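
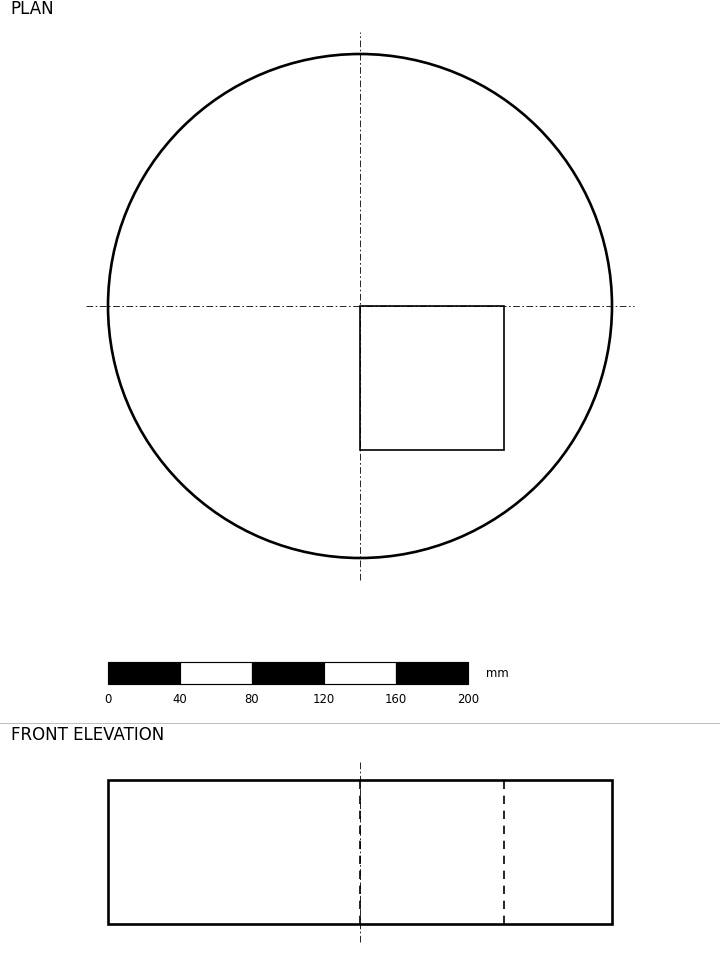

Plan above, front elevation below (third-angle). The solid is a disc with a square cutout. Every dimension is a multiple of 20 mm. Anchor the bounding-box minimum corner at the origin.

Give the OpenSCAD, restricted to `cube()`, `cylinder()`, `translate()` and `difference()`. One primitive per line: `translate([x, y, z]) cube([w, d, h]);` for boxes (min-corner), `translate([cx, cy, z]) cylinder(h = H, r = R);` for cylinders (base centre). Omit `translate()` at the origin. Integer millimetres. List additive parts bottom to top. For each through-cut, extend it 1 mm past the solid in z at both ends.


difference() {
  translate([140, 140, 0]) cylinder(h = 80, r = 140);
  translate([140, 60, -1]) cube([80, 80, 82]);
}


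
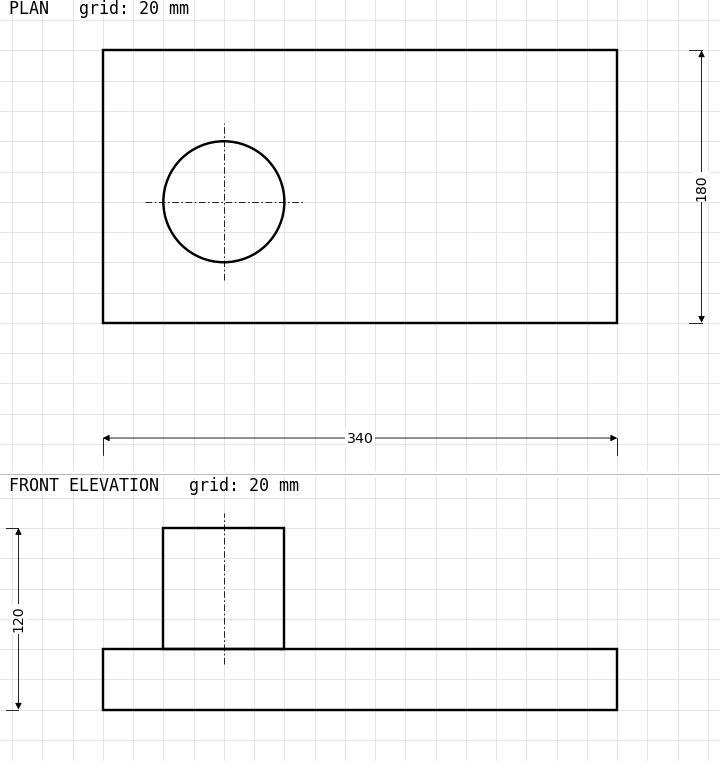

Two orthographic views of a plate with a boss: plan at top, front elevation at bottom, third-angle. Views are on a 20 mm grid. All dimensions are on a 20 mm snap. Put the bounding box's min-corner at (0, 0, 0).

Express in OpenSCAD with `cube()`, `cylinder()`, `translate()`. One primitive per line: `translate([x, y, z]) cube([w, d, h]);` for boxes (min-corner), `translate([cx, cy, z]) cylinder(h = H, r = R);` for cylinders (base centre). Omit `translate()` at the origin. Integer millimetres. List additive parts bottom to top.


cube([340, 180, 40]);
translate([80, 80, 40]) cylinder(h = 80, r = 40);


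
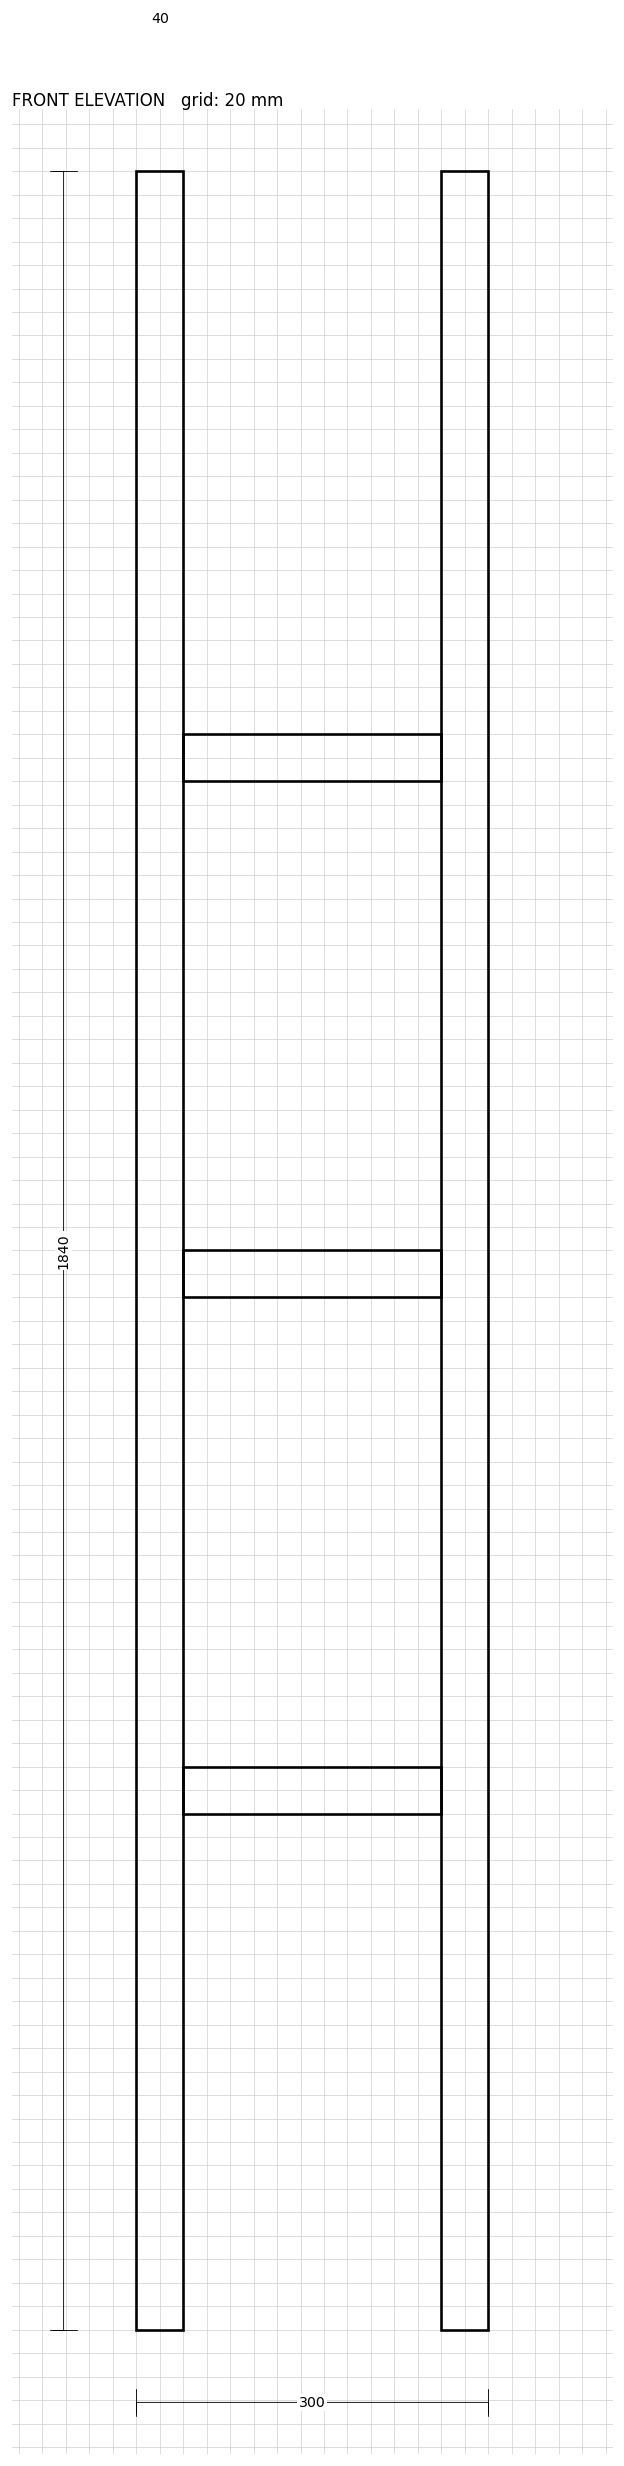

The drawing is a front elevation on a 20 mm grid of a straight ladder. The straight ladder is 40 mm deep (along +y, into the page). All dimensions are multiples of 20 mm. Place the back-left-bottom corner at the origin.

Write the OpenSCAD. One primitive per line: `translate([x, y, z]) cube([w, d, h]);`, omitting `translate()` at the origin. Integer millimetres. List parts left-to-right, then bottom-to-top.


cube([40, 40, 1840]);
translate([40, 0, 440]) cube([220, 40, 40]);
translate([40, 0, 880]) cube([220, 40, 40]);
translate([40, 0, 1320]) cube([220, 40, 40]);
translate([260, 0, 0]) cube([40, 40, 1840]);


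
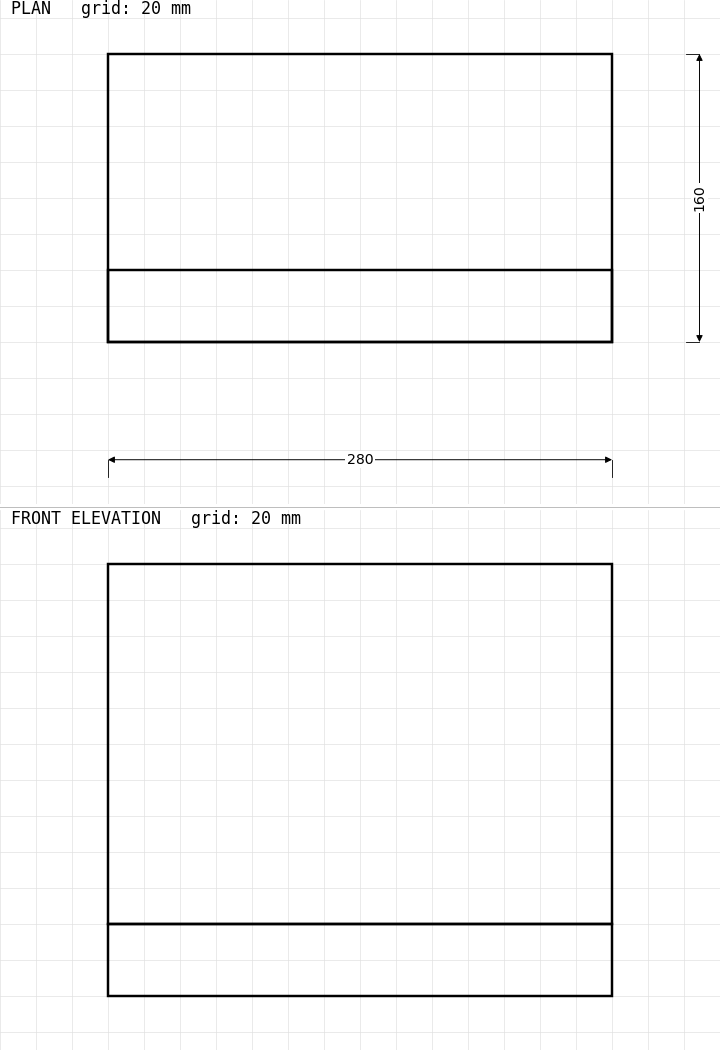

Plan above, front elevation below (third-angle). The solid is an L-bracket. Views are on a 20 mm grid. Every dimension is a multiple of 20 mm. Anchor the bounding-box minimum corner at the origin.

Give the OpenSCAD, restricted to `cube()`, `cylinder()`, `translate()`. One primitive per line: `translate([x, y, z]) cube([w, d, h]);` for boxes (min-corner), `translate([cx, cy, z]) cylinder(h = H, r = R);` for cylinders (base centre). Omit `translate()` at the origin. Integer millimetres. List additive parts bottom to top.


cube([280, 160, 40]);
translate([0, 0, 40]) cube([280, 40, 200]);


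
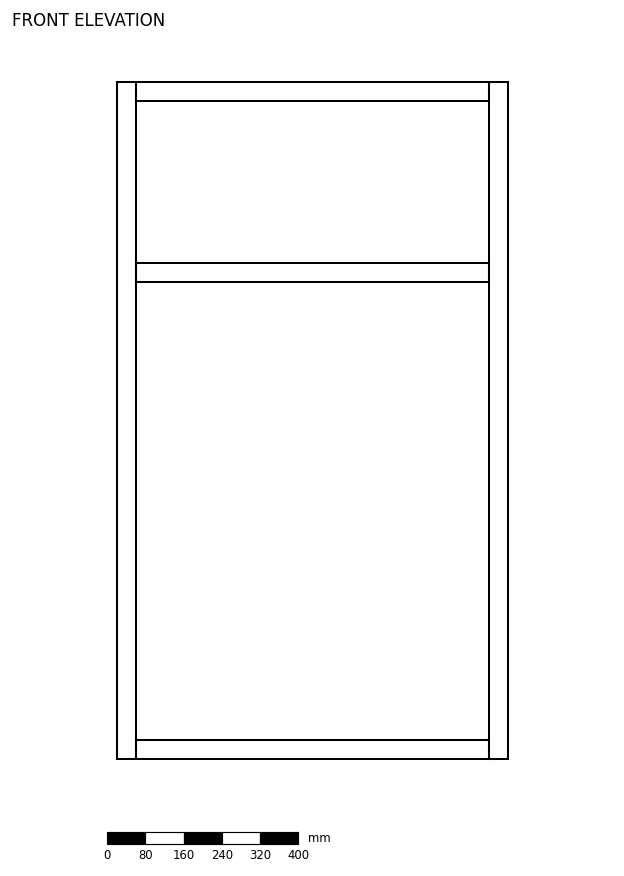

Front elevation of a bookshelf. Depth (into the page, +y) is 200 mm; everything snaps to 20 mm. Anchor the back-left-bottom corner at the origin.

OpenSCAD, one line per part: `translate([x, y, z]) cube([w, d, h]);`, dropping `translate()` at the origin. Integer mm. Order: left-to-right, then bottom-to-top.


cube([40, 200, 1420]);
translate([40, 0, 0]) cube([740, 200, 40]);
translate([40, 0, 1000]) cube([740, 200, 40]);
translate([40, 0, 1380]) cube([740, 200, 40]);
translate([780, 0, 0]) cube([40, 200, 1420]);


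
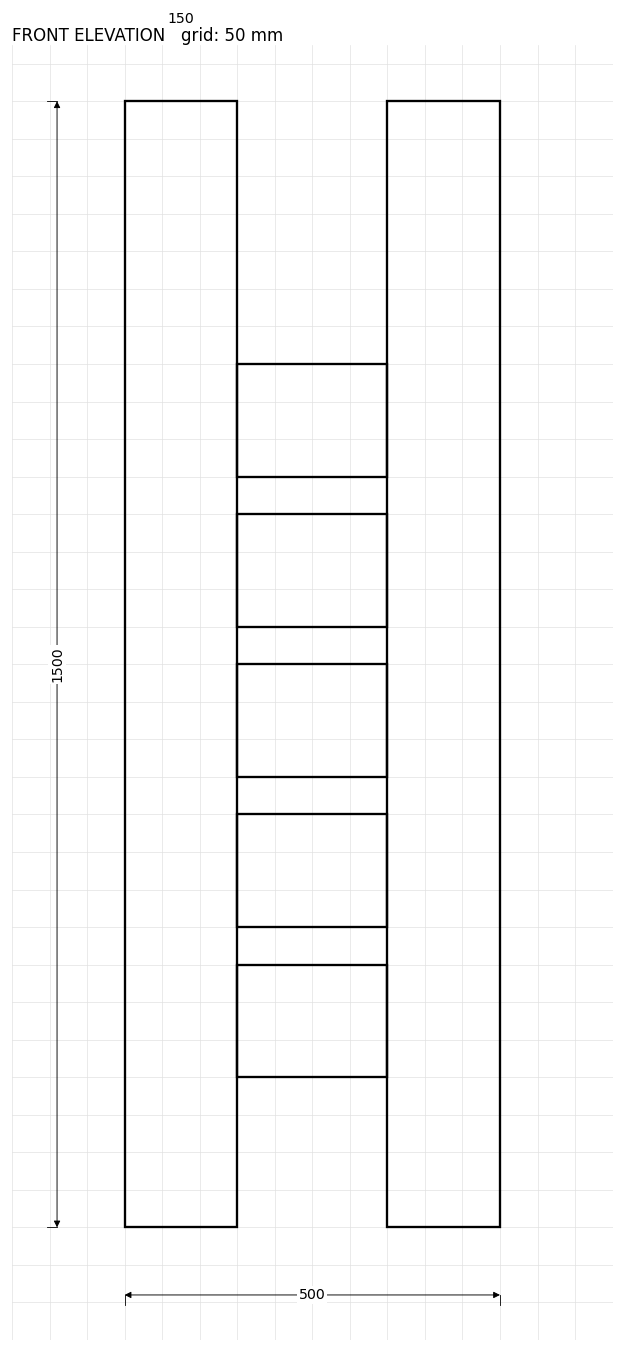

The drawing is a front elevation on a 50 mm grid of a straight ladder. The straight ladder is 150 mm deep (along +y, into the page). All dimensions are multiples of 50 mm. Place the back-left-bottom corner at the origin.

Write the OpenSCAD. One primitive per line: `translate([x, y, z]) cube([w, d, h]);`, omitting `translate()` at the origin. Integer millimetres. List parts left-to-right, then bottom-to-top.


cube([150, 150, 1500]);
translate([150, 0, 200]) cube([200, 150, 150]);
translate([150, 0, 400]) cube([200, 150, 150]);
translate([150, 0, 600]) cube([200, 150, 150]);
translate([150, 0, 800]) cube([200, 150, 150]);
translate([150, 0, 1000]) cube([200, 150, 150]);
translate([350, 0, 0]) cube([150, 150, 1500]);


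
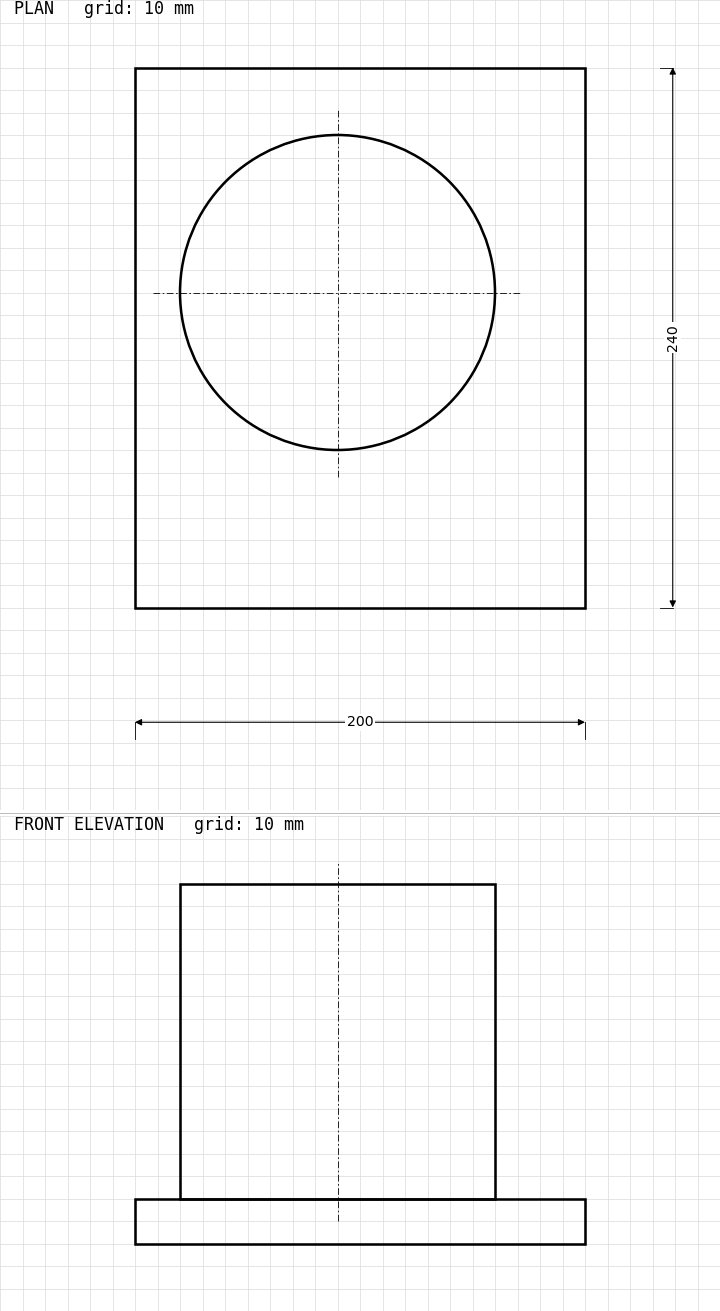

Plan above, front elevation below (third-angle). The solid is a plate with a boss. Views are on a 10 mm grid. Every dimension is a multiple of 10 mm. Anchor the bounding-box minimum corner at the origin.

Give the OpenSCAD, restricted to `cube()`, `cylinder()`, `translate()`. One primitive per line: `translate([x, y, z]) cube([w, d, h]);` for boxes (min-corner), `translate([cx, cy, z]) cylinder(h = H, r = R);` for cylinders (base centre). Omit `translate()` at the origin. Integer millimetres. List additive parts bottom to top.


cube([200, 240, 20]);
translate([90, 140, 20]) cylinder(h = 140, r = 70);


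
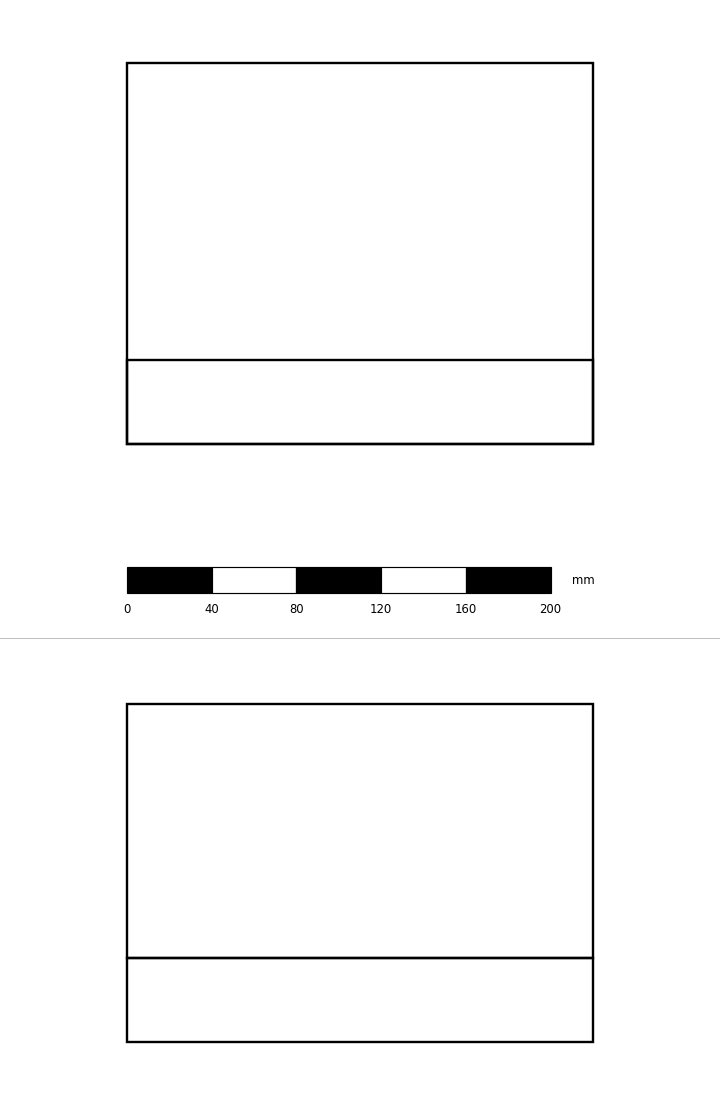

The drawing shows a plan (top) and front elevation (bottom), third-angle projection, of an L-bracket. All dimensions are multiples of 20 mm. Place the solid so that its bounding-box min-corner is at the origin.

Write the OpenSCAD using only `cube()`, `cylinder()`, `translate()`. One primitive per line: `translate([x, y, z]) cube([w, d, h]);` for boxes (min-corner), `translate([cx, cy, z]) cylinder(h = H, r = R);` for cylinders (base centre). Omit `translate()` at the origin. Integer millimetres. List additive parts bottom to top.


cube([220, 180, 40]);
translate([0, 0, 40]) cube([220, 40, 120]);


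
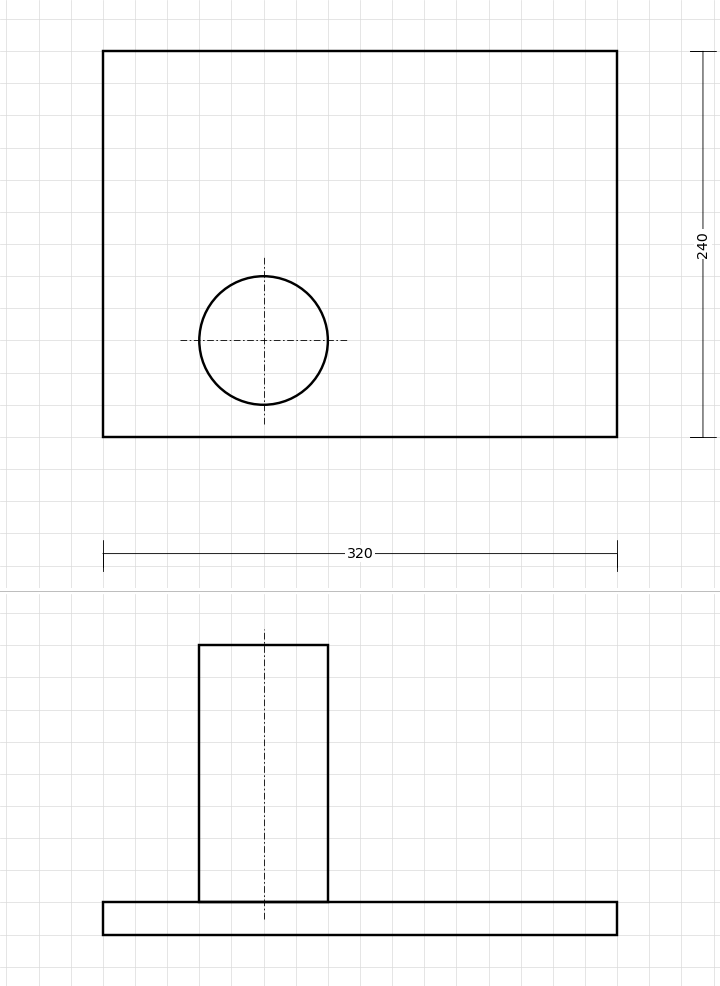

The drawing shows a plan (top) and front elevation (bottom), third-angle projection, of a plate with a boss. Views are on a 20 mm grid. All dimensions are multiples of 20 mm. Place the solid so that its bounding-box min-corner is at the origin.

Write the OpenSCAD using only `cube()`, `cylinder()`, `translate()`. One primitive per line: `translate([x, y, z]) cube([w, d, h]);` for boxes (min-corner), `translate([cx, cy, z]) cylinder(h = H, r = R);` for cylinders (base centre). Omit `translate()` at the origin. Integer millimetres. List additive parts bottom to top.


cube([320, 240, 20]);
translate([100, 60, 20]) cylinder(h = 160, r = 40);


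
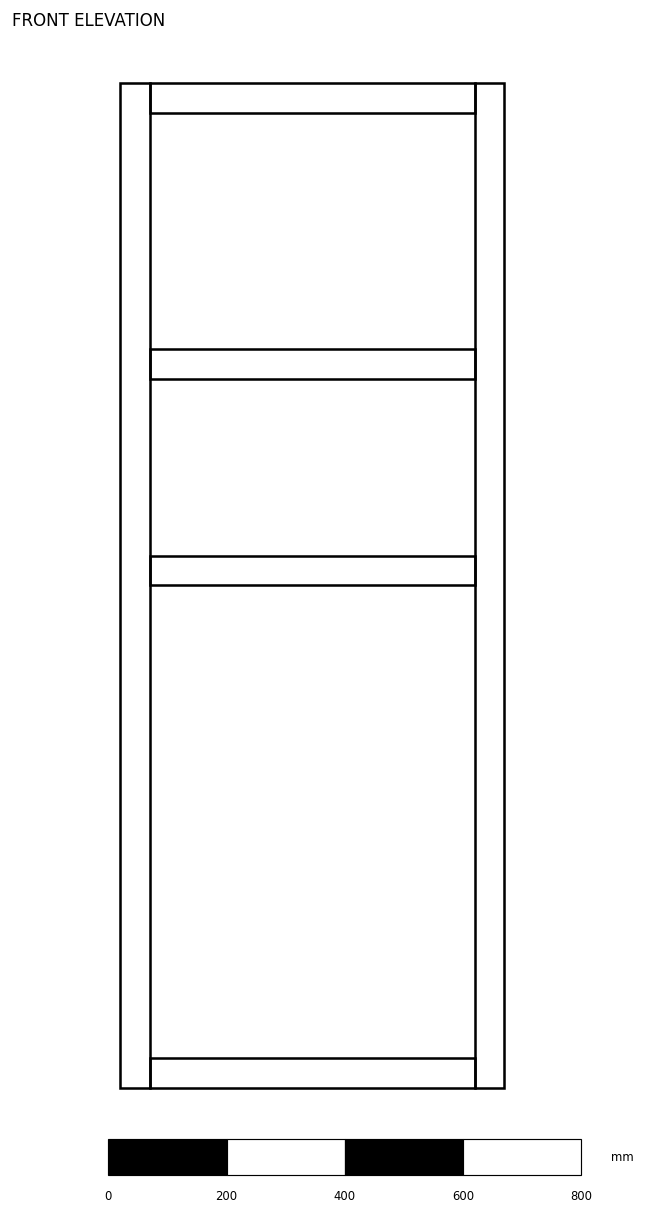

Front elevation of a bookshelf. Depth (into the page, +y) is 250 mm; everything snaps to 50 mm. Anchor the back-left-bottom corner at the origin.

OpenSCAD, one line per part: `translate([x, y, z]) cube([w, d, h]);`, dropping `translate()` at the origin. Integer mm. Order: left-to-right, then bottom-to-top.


cube([50, 250, 1700]);
translate([50, 0, 0]) cube([550, 250, 50]);
translate([50, 0, 850]) cube([550, 250, 50]);
translate([50, 0, 1200]) cube([550, 250, 50]);
translate([50, 0, 1650]) cube([550, 250, 50]);
translate([600, 0, 0]) cube([50, 250, 1700]);


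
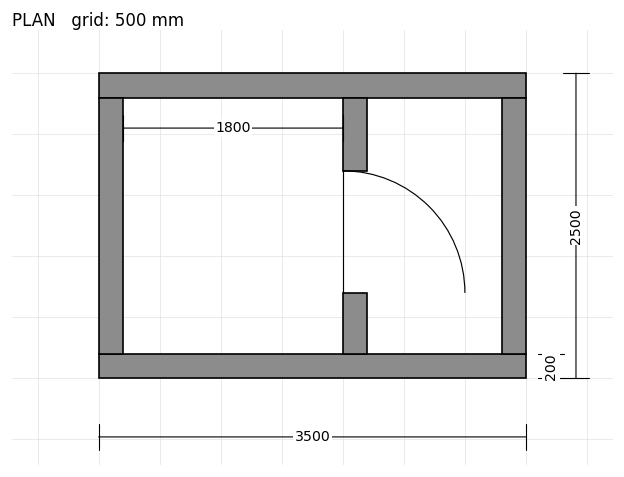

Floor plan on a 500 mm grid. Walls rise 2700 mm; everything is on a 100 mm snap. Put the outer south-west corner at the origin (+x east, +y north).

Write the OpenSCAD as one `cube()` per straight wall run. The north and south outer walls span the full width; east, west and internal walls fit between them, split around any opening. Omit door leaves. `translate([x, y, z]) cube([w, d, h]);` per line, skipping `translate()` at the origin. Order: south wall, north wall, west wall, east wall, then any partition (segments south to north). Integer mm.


cube([3500, 200, 2700]);
translate([0, 2300, 0]) cube([3500, 200, 2700]);
translate([0, 200, 0]) cube([200, 2100, 2700]);
translate([3300, 200, 0]) cube([200, 2100, 2700]);
translate([2000, 200, 0]) cube([200, 500, 2700]);
translate([2000, 1700, 0]) cube([200, 600, 2700]);


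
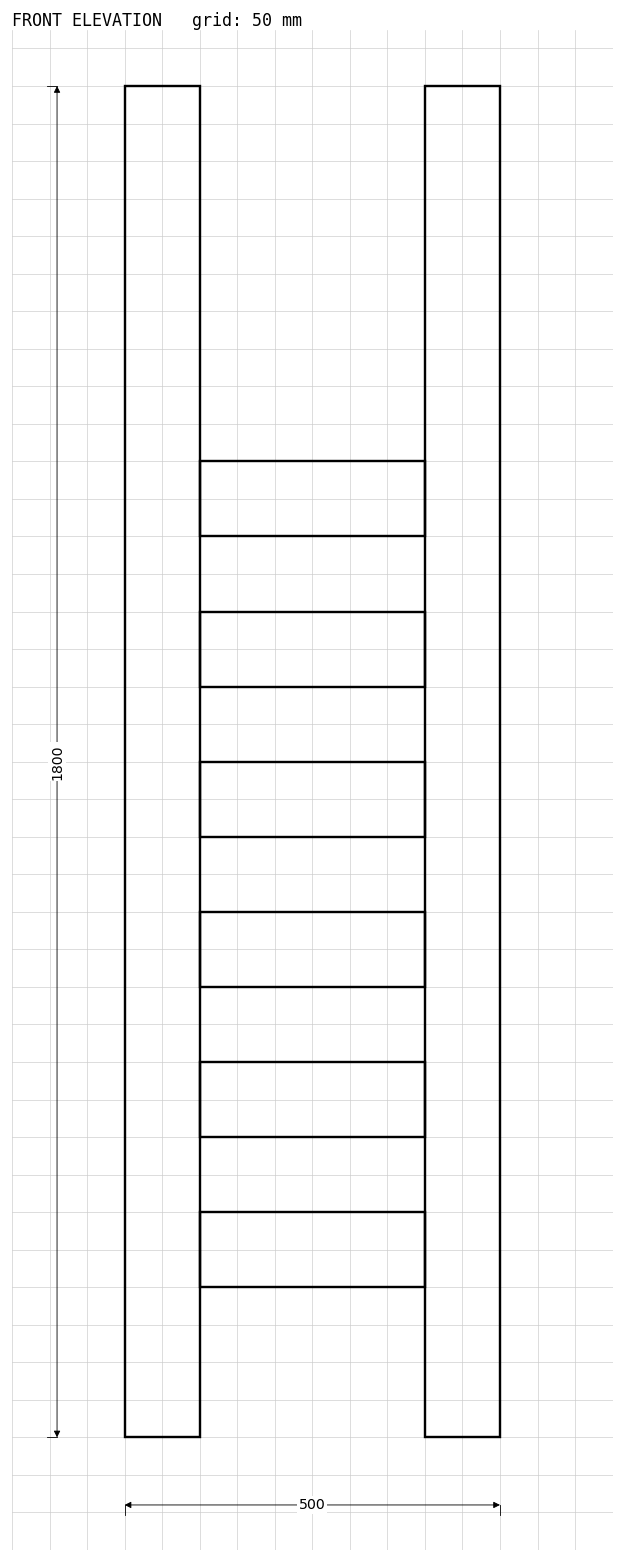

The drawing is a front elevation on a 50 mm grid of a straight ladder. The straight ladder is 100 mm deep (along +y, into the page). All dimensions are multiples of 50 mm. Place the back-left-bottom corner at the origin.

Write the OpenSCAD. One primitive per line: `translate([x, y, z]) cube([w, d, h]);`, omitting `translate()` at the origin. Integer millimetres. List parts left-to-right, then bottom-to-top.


cube([100, 100, 1800]);
translate([100, 0, 200]) cube([300, 100, 100]);
translate([100, 0, 400]) cube([300, 100, 100]);
translate([100, 0, 600]) cube([300, 100, 100]);
translate([100, 0, 800]) cube([300, 100, 100]);
translate([100, 0, 1000]) cube([300, 100, 100]);
translate([100, 0, 1200]) cube([300, 100, 100]);
translate([400, 0, 0]) cube([100, 100, 1800]);


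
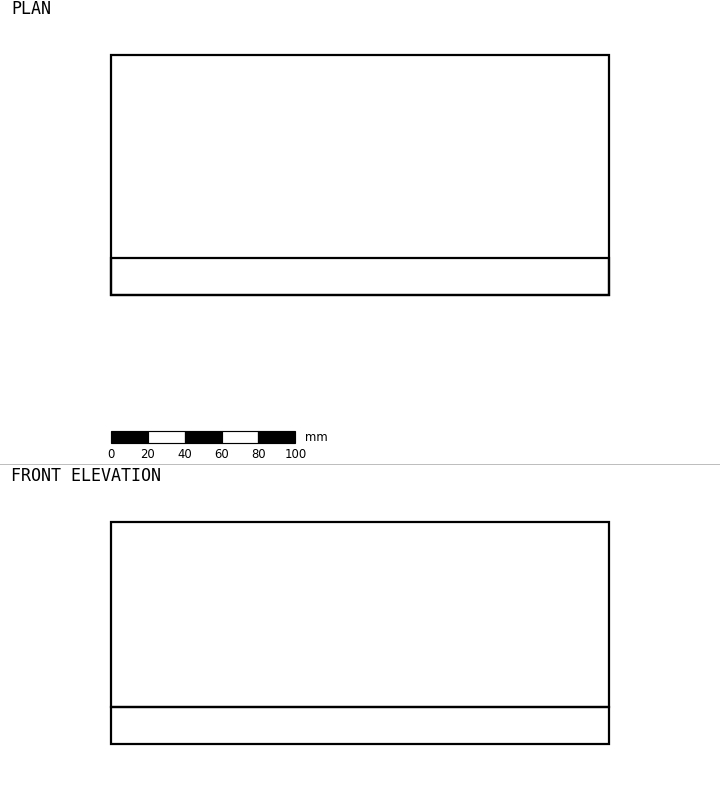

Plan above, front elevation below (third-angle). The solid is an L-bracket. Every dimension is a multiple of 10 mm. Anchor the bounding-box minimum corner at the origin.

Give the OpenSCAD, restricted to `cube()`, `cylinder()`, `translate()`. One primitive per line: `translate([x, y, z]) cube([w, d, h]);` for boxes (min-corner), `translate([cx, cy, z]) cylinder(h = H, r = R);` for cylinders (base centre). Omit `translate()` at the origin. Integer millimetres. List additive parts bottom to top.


cube([270, 130, 20]);
translate([0, 0, 20]) cube([270, 20, 100]);


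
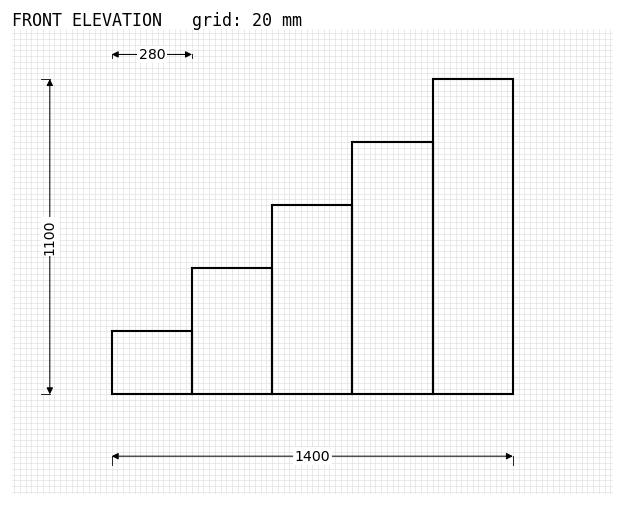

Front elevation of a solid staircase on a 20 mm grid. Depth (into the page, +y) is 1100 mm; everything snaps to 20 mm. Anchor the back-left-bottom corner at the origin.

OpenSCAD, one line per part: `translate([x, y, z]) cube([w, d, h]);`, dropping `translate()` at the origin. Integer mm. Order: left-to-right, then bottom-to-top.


cube([280, 1100, 220]);
translate([280, 0, 0]) cube([280, 1100, 440]);
translate([560, 0, 0]) cube([280, 1100, 660]);
translate([840, 0, 0]) cube([280, 1100, 880]);
translate([1120, 0, 0]) cube([280, 1100, 1100]);


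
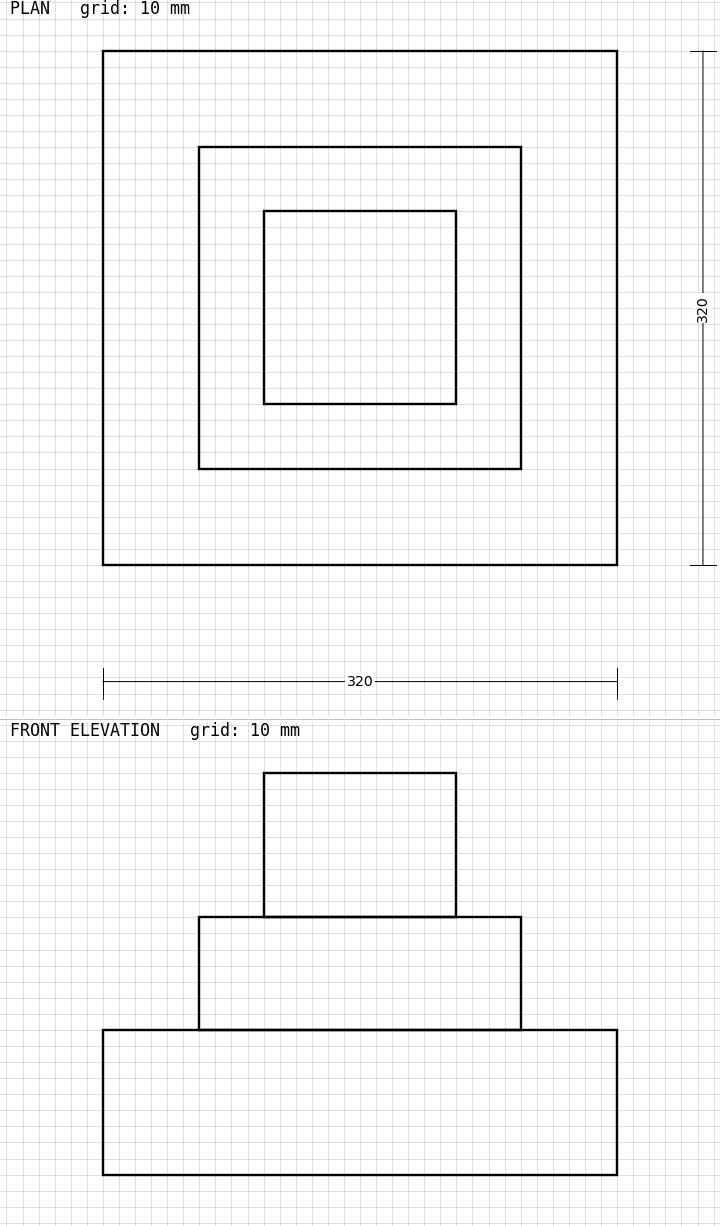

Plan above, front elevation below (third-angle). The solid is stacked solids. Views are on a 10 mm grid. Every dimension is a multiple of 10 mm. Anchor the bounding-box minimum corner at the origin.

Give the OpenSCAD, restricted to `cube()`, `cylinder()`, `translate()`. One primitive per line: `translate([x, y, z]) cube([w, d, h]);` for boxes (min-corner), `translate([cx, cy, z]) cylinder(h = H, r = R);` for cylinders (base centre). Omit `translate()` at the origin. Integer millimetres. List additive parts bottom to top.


cube([320, 320, 90]);
translate([60, 60, 90]) cube([200, 200, 70]);
translate([100, 100, 160]) cube([120, 120, 90]);


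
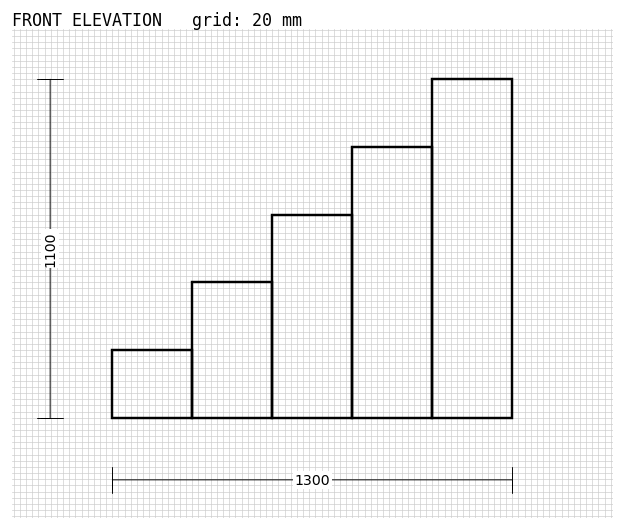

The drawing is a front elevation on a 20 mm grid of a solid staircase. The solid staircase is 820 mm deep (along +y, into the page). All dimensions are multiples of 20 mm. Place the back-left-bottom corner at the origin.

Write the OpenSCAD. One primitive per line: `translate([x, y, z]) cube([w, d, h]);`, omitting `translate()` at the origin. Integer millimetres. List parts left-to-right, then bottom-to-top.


cube([260, 820, 220]);
translate([260, 0, 0]) cube([260, 820, 440]);
translate([520, 0, 0]) cube([260, 820, 660]);
translate([780, 0, 0]) cube([260, 820, 880]);
translate([1040, 0, 0]) cube([260, 820, 1100]);


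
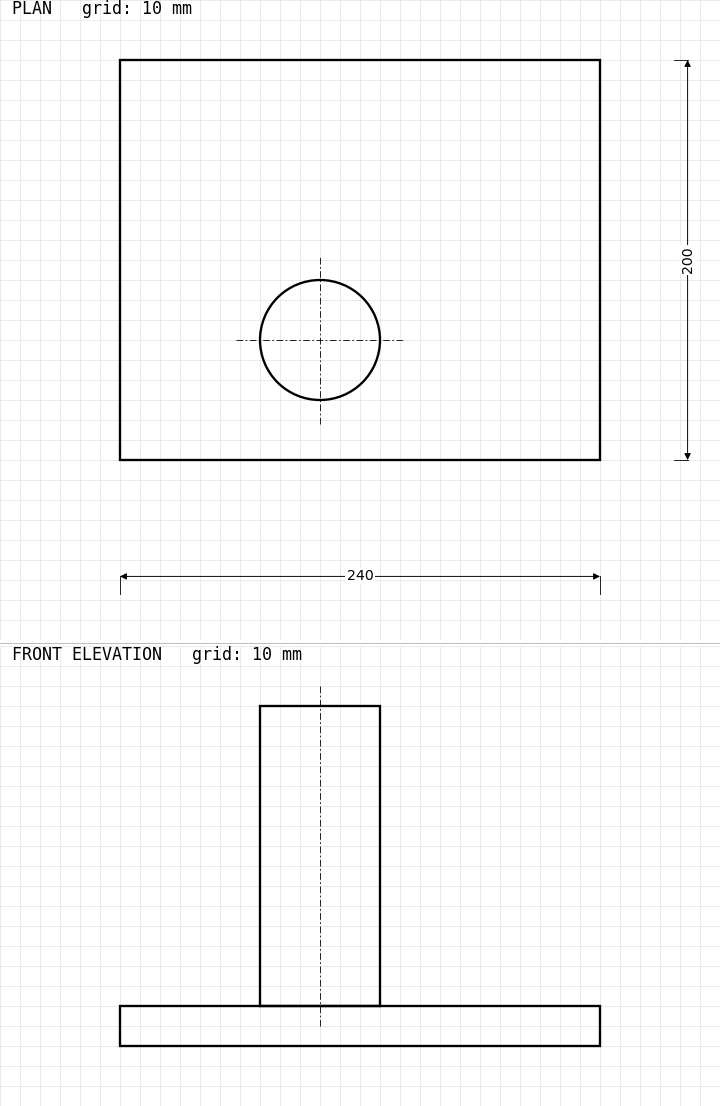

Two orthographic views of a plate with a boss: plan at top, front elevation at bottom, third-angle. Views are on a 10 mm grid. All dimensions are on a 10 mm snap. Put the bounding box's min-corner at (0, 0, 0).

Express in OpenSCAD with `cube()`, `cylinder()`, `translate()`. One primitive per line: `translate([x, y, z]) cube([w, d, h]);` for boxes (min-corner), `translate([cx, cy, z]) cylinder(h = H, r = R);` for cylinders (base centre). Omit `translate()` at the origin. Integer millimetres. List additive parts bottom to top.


cube([240, 200, 20]);
translate([100, 60, 20]) cylinder(h = 150, r = 30);


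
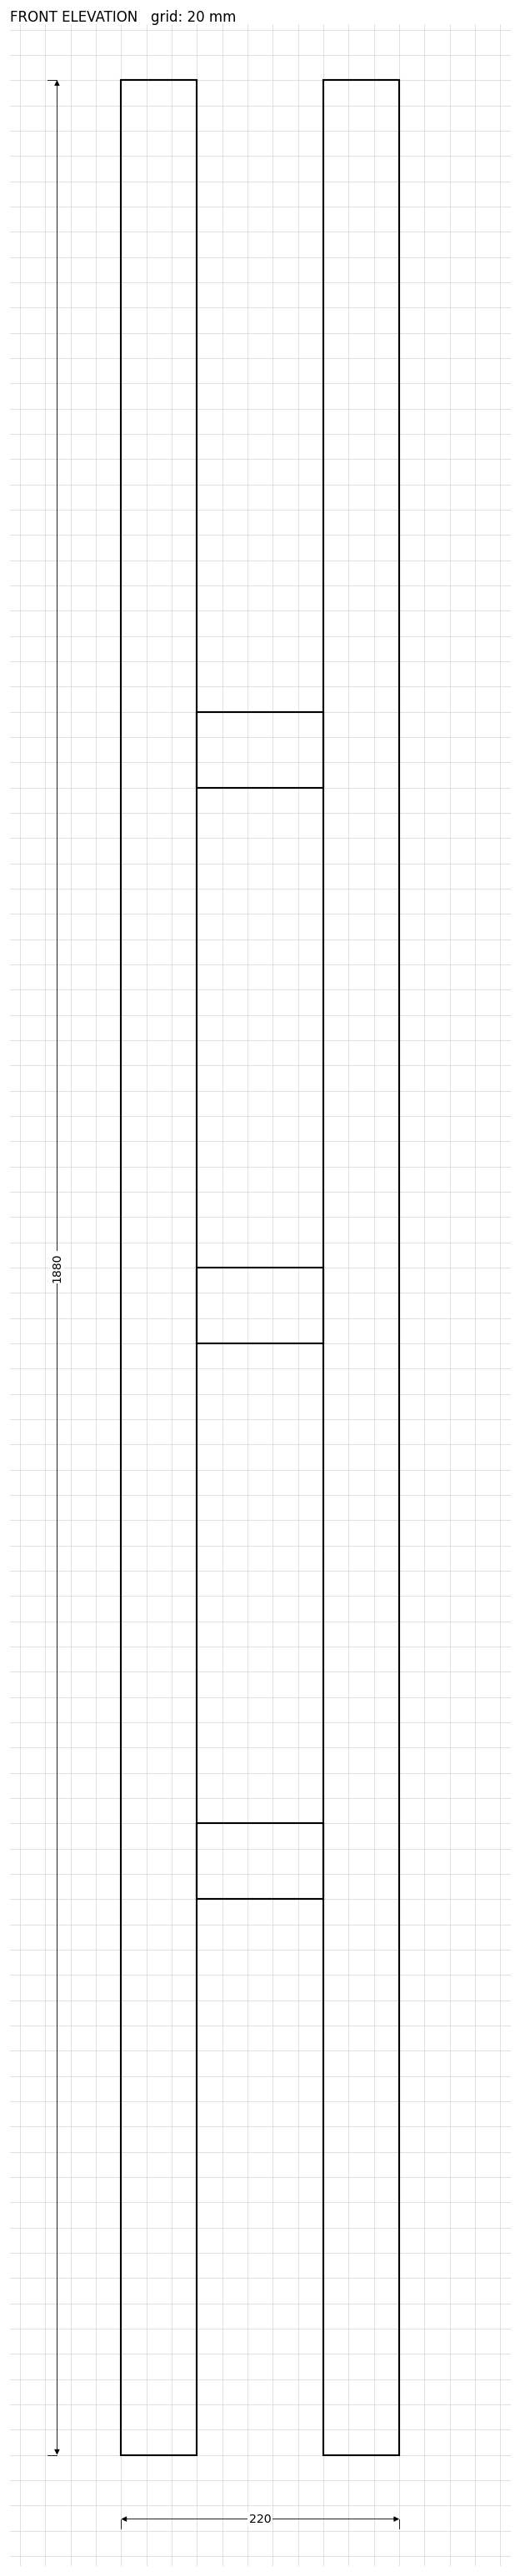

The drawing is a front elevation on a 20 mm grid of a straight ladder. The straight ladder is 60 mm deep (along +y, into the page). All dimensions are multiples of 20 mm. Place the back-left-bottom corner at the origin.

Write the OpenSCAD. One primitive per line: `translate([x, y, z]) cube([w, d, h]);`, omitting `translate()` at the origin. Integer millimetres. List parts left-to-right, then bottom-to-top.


cube([60, 60, 1880]);
translate([60, 0, 440]) cube([100, 60, 60]);
translate([60, 0, 880]) cube([100, 60, 60]);
translate([60, 0, 1320]) cube([100, 60, 60]);
translate([160, 0, 0]) cube([60, 60, 1880]);


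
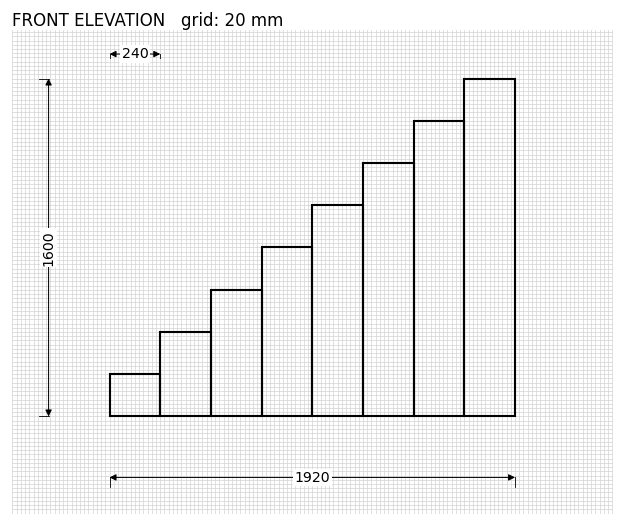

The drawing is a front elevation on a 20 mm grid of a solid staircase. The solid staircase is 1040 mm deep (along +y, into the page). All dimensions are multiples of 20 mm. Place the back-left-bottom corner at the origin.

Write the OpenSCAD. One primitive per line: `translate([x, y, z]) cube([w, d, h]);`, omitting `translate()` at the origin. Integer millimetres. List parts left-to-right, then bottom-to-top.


cube([240, 1040, 200]);
translate([240, 0, 0]) cube([240, 1040, 400]);
translate([480, 0, 0]) cube([240, 1040, 600]);
translate([720, 0, 0]) cube([240, 1040, 800]);
translate([960, 0, 0]) cube([240, 1040, 1000]);
translate([1200, 0, 0]) cube([240, 1040, 1200]);
translate([1440, 0, 0]) cube([240, 1040, 1400]);
translate([1680, 0, 0]) cube([240, 1040, 1600]);


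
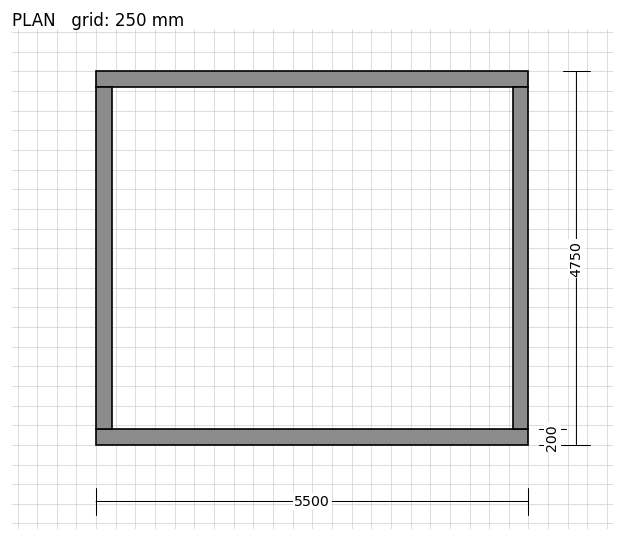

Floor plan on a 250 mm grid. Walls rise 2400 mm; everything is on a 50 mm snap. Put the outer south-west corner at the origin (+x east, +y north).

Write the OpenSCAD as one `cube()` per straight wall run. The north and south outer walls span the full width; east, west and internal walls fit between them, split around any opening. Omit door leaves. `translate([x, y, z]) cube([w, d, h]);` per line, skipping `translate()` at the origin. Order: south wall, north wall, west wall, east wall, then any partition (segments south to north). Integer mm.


cube([5500, 200, 2400]);
translate([0, 4550, 0]) cube([5500, 200, 2400]);
translate([0, 200, 0]) cube([200, 4350, 2400]);
translate([5300, 200, 0]) cube([200, 4350, 2400]);


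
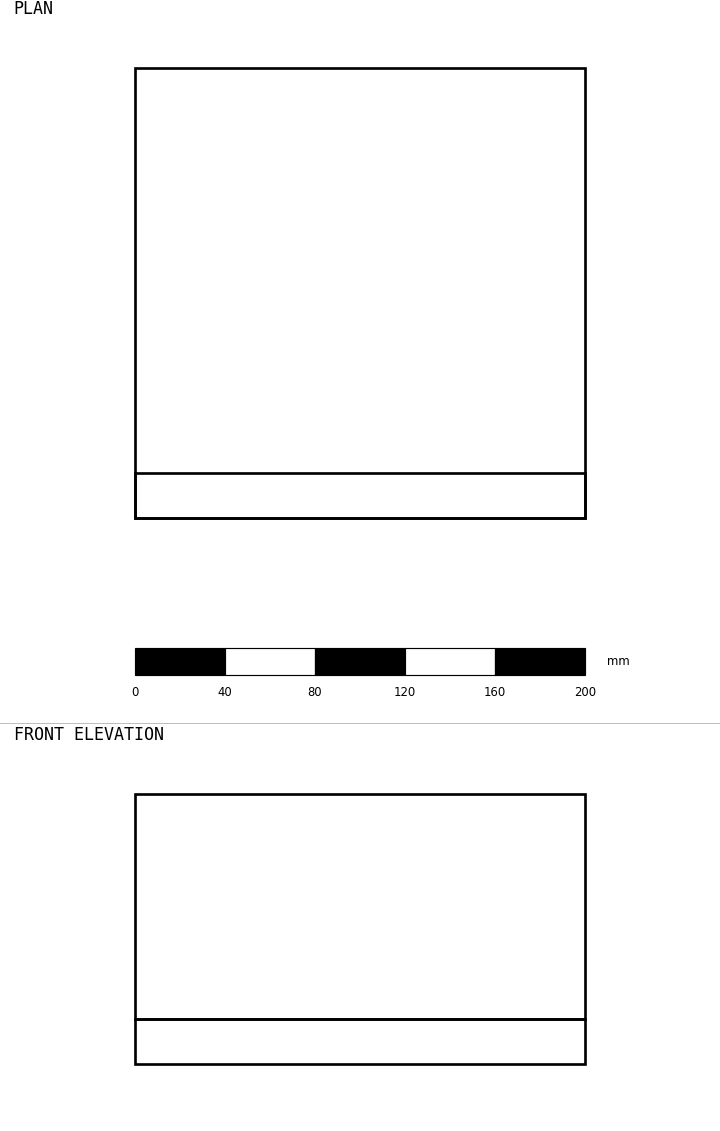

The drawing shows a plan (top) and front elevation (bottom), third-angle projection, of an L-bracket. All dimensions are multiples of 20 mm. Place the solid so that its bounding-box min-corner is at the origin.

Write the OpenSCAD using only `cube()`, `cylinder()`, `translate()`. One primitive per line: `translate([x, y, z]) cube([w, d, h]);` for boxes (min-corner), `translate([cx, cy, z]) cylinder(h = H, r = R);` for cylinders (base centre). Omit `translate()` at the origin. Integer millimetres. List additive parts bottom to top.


cube([200, 200, 20]);
translate([0, 0, 20]) cube([200, 20, 100]);


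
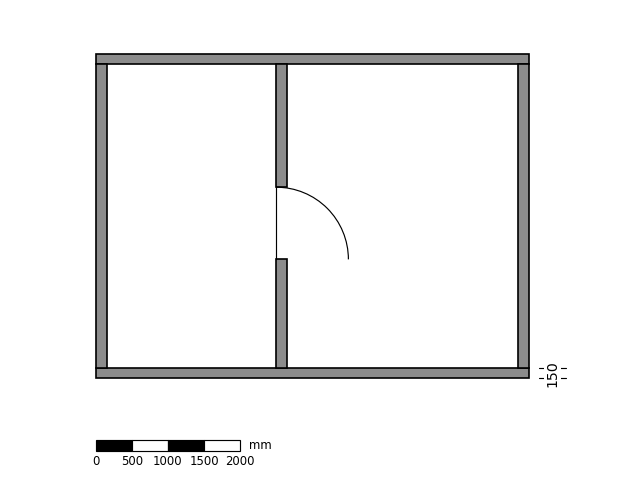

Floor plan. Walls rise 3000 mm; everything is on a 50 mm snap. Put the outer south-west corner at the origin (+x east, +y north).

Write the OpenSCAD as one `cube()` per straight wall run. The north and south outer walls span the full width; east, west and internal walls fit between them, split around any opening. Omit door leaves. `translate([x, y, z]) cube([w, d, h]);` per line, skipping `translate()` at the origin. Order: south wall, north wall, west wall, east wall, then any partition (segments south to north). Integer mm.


cube([6000, 150, 3000]);
translate([0, 4350, 0]) cube([6000, 150, 3000]);
translate([0, 150, 0]) cube([150, 4200, 3000]);
translate([5850, 150, 0]) cube([150, 4200, 3000]);
translate([2500, 150, 0]) cube([150, 1500, 3000]);
translate([2500, 2650, 0]) cube([150, 1700, 3000]);


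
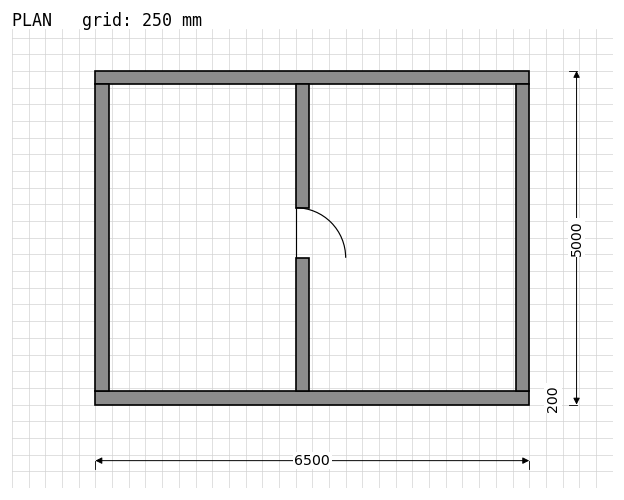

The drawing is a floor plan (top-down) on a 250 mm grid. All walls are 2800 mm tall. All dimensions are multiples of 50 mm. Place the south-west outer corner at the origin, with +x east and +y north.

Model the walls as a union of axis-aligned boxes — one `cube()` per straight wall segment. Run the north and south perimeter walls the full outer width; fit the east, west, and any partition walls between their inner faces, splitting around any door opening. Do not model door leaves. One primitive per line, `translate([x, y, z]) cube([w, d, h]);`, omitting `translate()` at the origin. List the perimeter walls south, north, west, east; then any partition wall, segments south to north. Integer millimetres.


cube([6500, 200, 2800]);
translate([0, 4800, 0]) cube([6500, 200, 2800]);
translate([0, 200, 0]) cube([200, 4600, 2800]);
translate([6300, 200, 0]) cube([200, 4600, 2800]);
translate([3000, 200, 0]) cube([200, 2000, 2800]);
translate([3000, 2950, 0]) cube([200, 1850, 2800]);


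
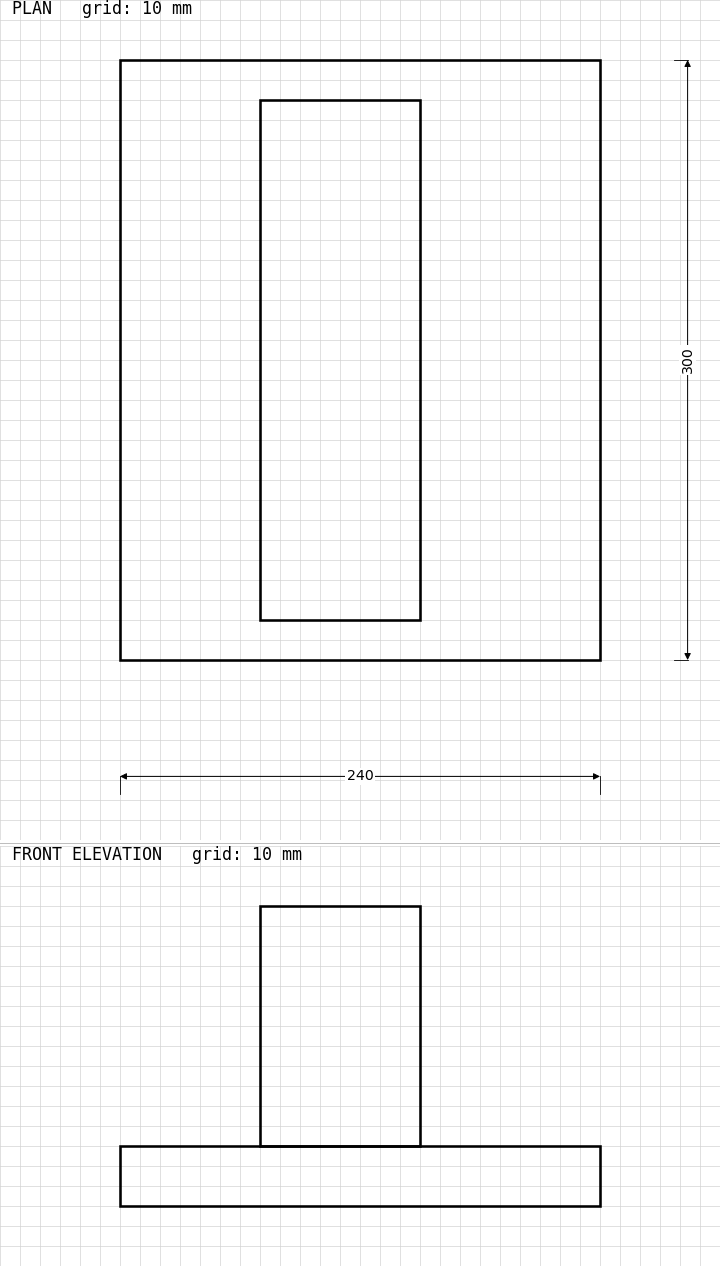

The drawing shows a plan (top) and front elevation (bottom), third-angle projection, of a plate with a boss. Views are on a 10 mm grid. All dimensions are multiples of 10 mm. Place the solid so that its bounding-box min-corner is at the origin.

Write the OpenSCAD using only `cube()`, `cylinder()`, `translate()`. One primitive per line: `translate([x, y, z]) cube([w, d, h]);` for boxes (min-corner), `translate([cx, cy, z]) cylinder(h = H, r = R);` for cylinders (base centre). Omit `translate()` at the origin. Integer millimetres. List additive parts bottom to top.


cube([240, 300, 30]);
translate([70, 20, 30]) cube([80, 260, 120]);


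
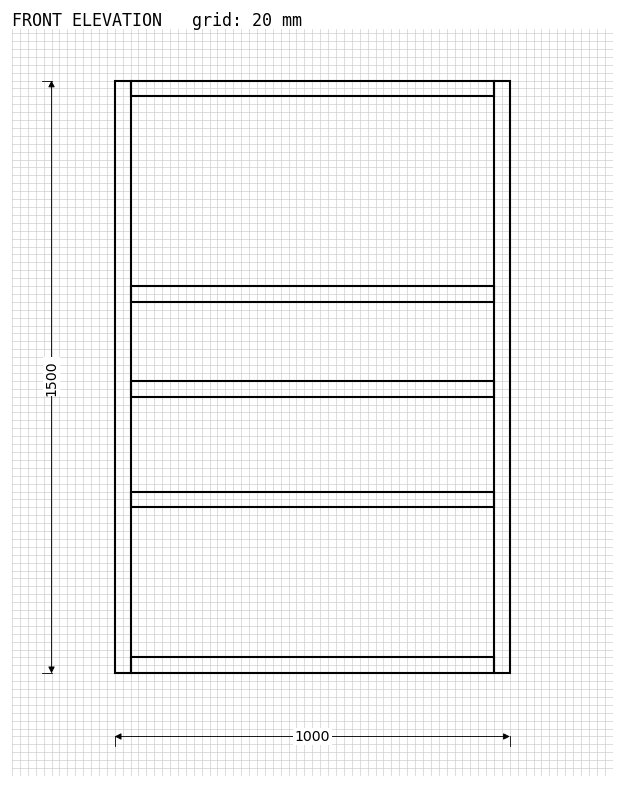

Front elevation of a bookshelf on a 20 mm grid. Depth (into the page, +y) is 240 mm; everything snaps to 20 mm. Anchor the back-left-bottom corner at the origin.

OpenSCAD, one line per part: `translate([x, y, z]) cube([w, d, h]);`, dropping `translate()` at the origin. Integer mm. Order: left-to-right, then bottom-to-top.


cube([40, 240, 1500]);
translate([40, 0, 0]) cube([920, 240, 40]);
translate([40, 0, 420]) cube([920, 240, 40]);
translate([40, 0, 700]) cube([920, 240, 40]);
translate([40, 0, 940]) cube([920, 240, 40]);
translate([40, 0, 1460]) cube([920, 240, 40]);
translate([960, 0, 0]) cube([40, 240, 1500]);


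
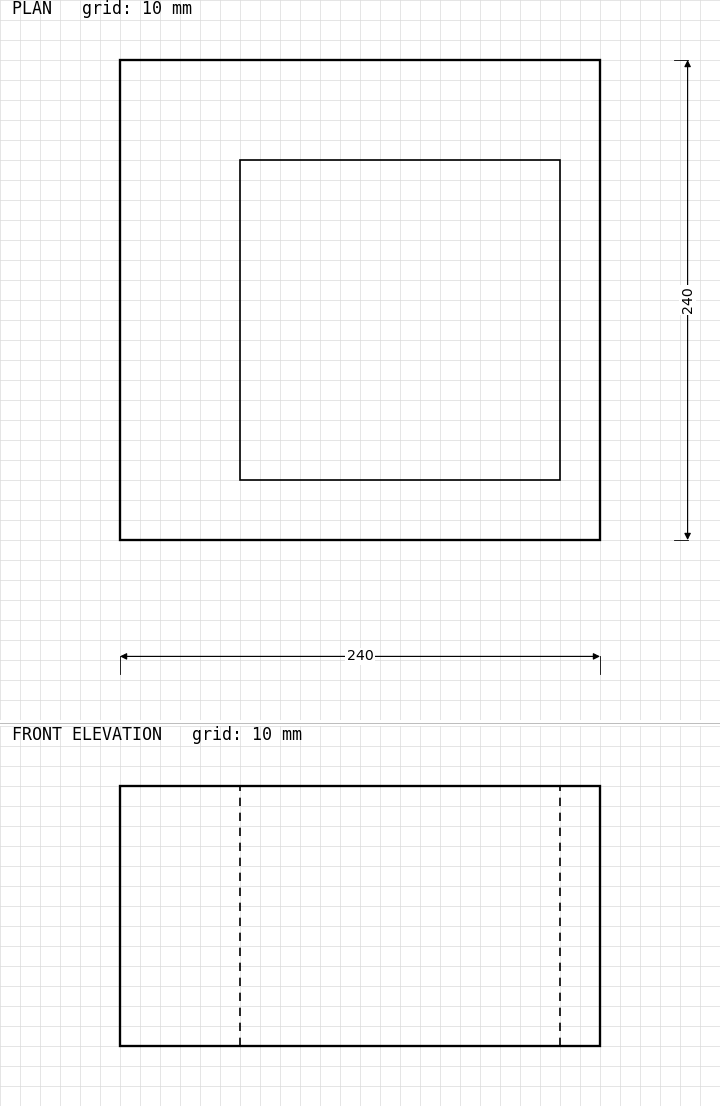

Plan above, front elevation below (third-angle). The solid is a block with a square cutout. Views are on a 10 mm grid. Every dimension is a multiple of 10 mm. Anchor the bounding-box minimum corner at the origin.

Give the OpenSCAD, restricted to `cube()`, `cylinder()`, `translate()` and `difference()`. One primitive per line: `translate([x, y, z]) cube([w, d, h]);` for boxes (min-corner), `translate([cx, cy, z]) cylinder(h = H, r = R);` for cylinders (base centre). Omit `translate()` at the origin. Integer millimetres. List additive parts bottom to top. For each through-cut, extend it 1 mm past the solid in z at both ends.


difference() {
  cube([240, 240, 130]);
  translate([60, 30, -1]) cube([160, 160, 132]);
}


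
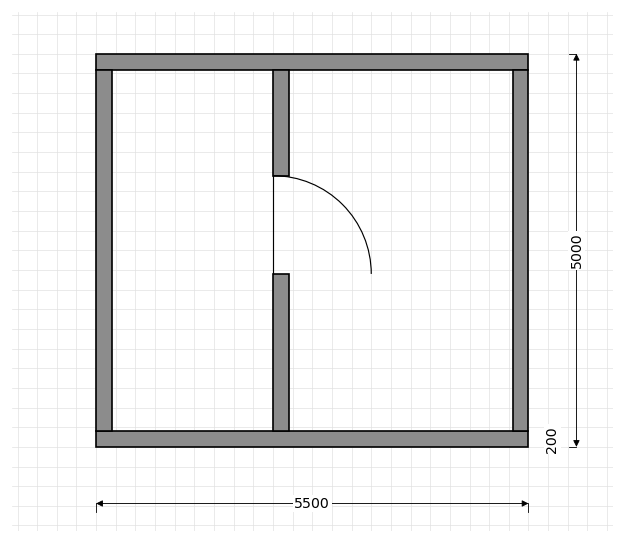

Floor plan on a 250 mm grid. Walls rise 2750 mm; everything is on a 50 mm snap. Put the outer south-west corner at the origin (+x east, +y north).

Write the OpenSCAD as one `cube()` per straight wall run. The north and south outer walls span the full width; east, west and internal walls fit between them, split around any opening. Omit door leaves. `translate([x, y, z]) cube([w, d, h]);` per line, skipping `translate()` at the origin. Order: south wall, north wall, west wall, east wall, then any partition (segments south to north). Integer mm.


cube([5500, 200, 2750]);
translate([0, 4800, 0]) cube([5500, 200, 2750]);
translate([0, 200, 0]) cube([200, 4600, 2750]);
translate([5300, 200, 0]) cube([200, 4600, 2750]);
translate([2250, 200, 0]) cube([200, 2000, 2750]);
translate([2250, 3450, 0]) cube([200, 1350, 2750]);


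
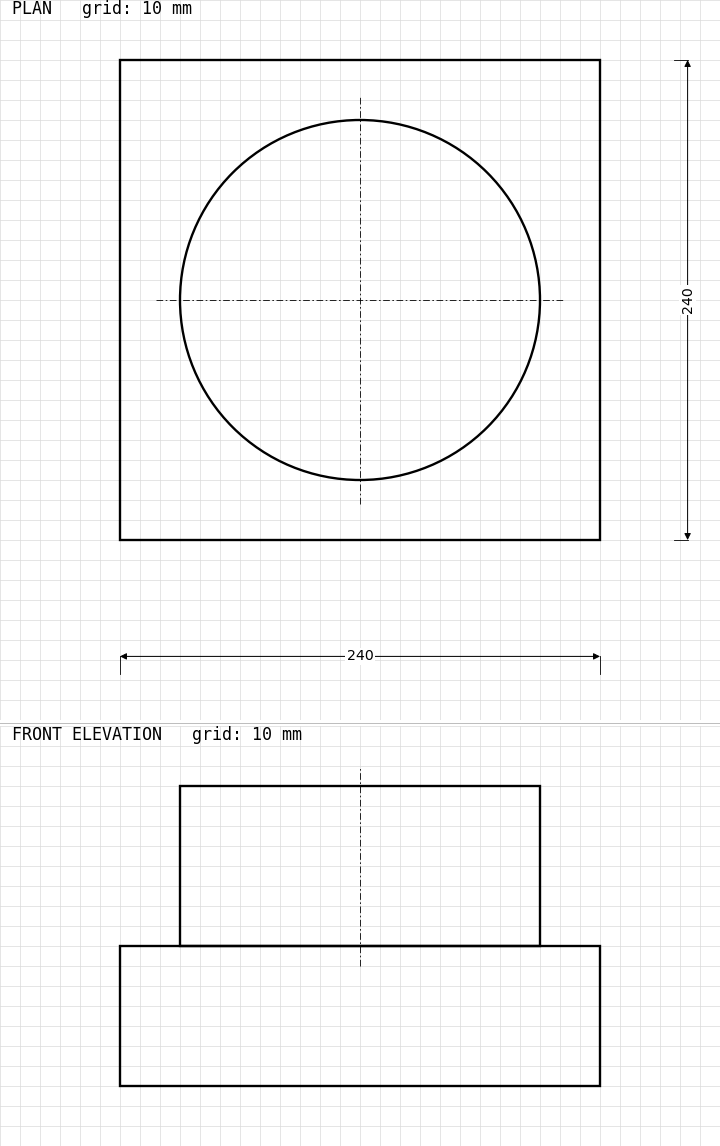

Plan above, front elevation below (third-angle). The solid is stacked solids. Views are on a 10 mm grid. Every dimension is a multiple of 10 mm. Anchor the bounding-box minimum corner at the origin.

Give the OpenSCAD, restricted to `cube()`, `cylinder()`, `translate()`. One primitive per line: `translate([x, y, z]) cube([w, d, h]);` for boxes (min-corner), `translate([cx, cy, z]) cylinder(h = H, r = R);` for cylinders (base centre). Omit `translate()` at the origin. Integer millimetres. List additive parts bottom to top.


cube([240, 240, 70]);
translate([120, 120, 70]) cylinder(h = 80, r = 90);


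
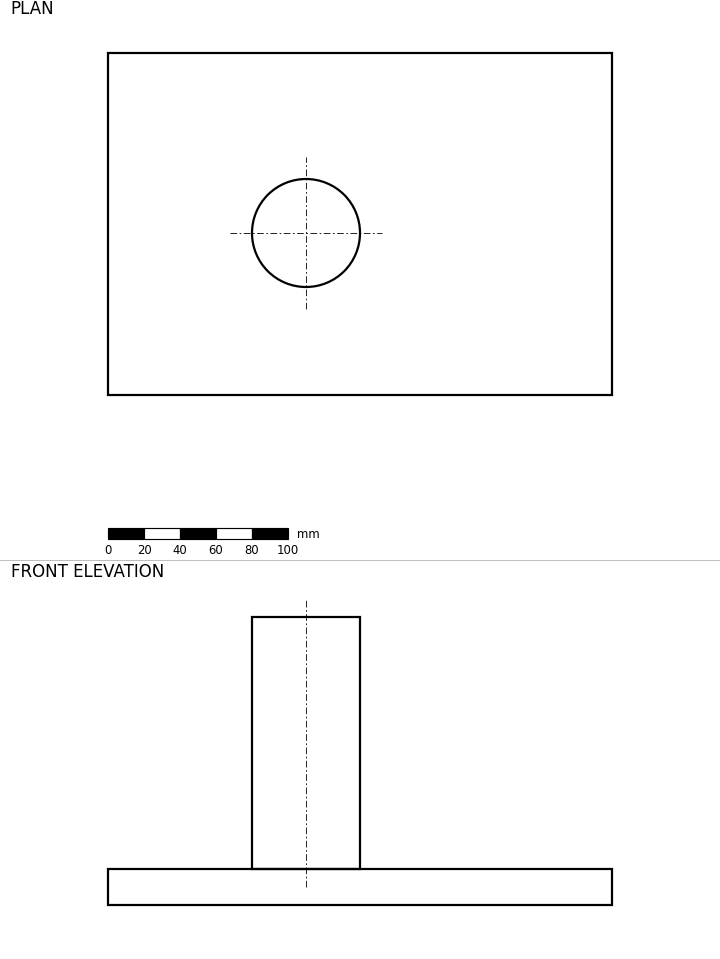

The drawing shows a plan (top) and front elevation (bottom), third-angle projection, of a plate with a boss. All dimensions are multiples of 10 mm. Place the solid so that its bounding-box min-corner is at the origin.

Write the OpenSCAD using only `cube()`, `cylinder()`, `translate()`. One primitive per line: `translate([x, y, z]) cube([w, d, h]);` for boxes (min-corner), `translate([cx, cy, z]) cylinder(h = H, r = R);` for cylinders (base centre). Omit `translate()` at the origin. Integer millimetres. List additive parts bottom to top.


cube([280, 190, 20]);
translate([110, 90, 20]) cylinder(h = 140, r = 30);


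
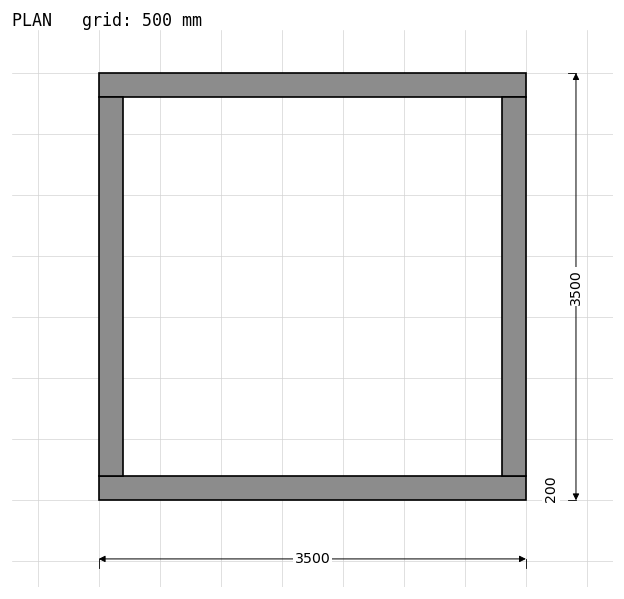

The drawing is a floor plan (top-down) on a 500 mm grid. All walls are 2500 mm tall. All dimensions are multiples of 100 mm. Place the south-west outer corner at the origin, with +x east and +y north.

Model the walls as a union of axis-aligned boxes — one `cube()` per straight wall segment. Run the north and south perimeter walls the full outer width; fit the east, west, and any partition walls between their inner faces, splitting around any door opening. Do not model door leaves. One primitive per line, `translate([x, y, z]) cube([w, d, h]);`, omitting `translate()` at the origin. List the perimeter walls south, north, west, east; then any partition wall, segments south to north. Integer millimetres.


cube([3500, 200, 2500]);
translate([0, 3300, 0]) cube([3500, 200, 2500]);
translate([0, 200, 0]) cube([200, 3100, 2500]);
translate([3300, 200, 0]) cube([200, 3100, 2500]);


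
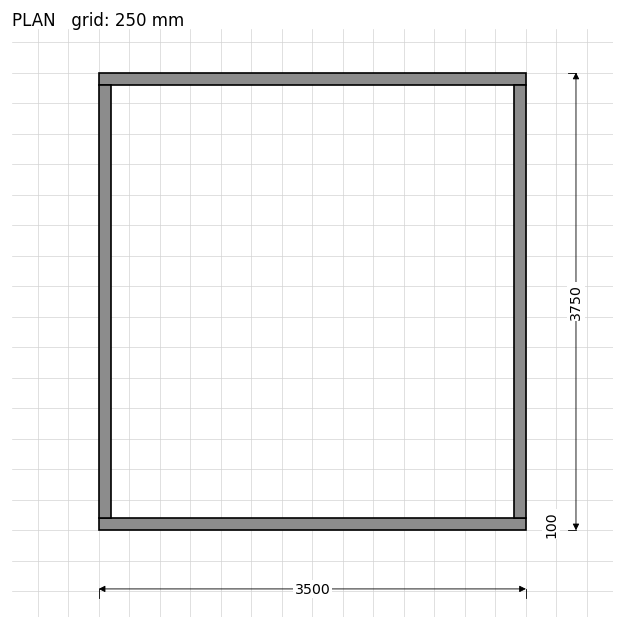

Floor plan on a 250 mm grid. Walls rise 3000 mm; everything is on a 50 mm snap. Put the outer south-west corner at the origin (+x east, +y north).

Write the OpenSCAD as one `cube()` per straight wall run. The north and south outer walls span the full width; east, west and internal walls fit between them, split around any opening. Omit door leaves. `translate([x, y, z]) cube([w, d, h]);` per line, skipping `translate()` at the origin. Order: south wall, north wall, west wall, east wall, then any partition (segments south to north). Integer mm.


cube([3500, 100, 3000]);
translate([0, 3650, 0]) cube([3500, 100, 3000]);
translate([0, 100, 0]) cube([100, 3550, 3000]);
translate([3400, 100, 0]) cube([100, 3550, 3000]);


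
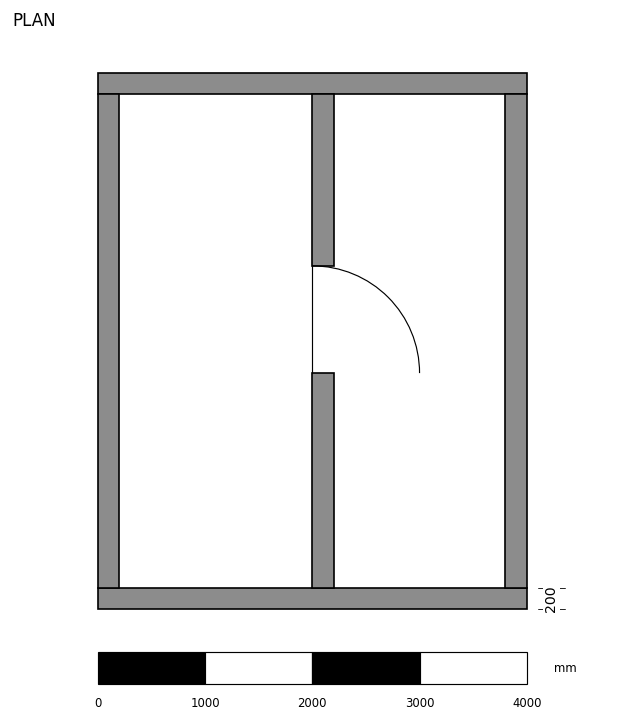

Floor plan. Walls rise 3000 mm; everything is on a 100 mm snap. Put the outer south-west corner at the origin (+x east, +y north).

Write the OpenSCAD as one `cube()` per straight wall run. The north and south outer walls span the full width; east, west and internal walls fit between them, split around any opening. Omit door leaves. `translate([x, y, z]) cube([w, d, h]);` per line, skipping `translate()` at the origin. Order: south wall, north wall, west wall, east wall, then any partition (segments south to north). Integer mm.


cube([4000, 200, 3000]);
translate([0, 4800, 0]) cube([4000, 200, 3000]);
translate([0, 200, 0]) cube([200, 4600, 3000]);
translate([3800, 200, 0]) cube([200, 4600, 3000]);
translate([2000, 200, 0]) cube([200, 2000, 3000]);
translate([2000, 3200, 0]) cube([200, 1600, 3000]);


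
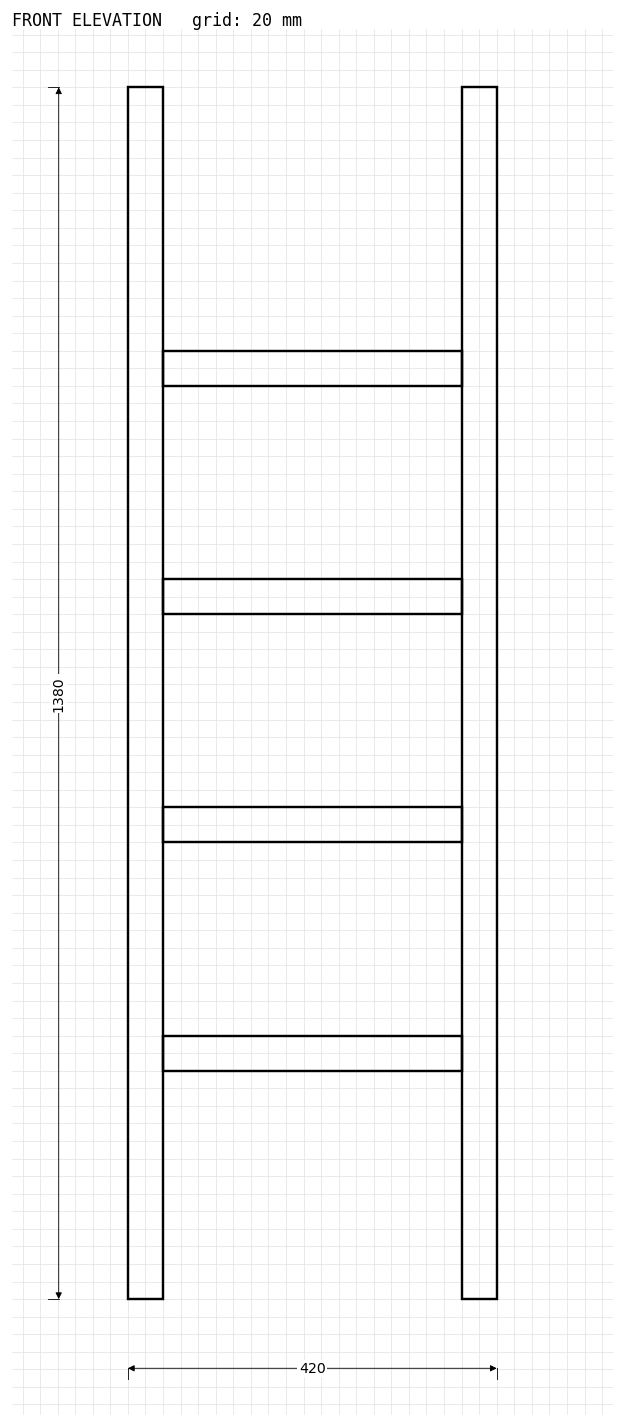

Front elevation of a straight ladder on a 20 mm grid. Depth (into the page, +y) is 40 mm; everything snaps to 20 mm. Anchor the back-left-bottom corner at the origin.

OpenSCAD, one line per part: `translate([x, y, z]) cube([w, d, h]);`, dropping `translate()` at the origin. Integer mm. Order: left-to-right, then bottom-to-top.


cube([40, 40, 1380]);
translate([40, 0, 260]) cube([340, 40, 40]);
translate([40, 0, 520]) cube([340, 40, 40]);
translate([40, 0, 780]) cube([340, 40, 40]);
translate([40, 0, 1040]) cube([340, 40, 40]);
translate([380, 0, 0]) cube([40, 40, 1380]);


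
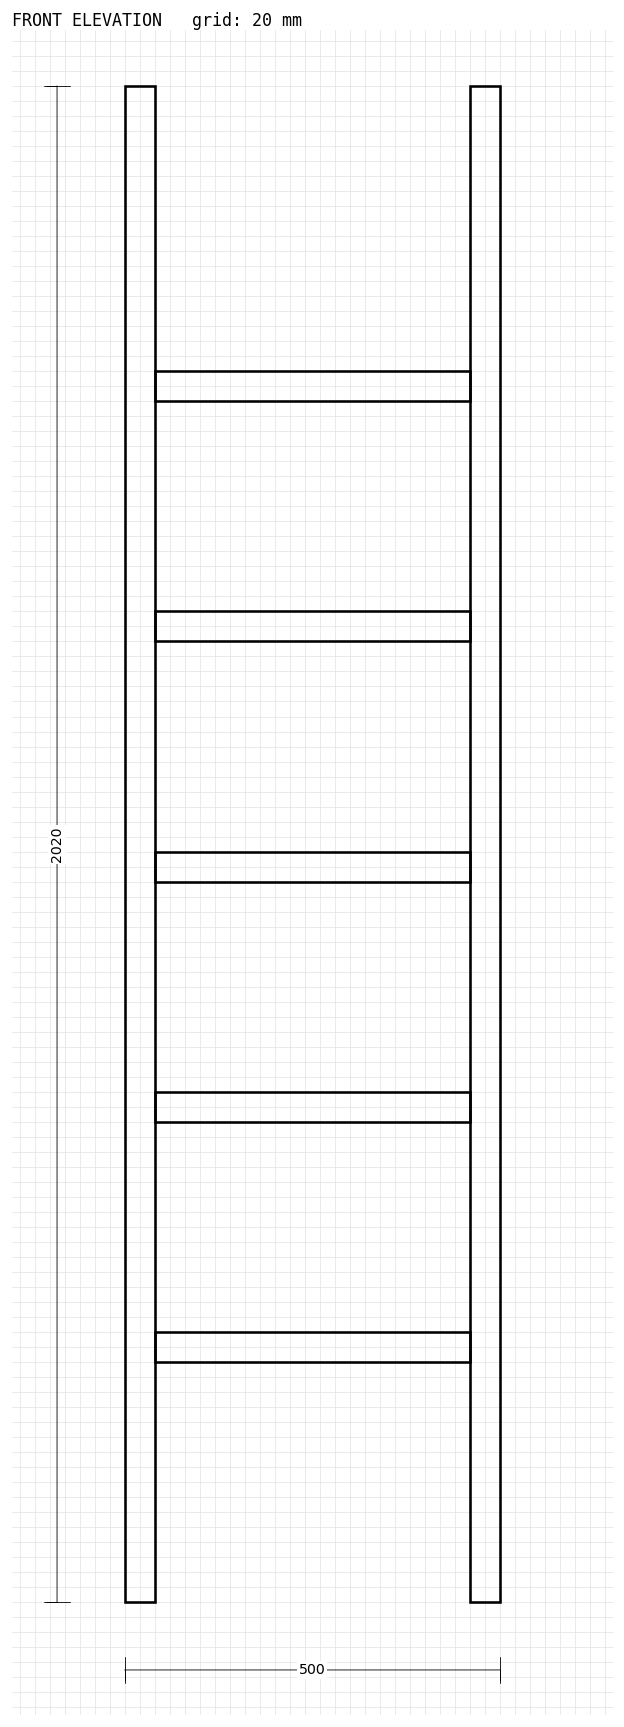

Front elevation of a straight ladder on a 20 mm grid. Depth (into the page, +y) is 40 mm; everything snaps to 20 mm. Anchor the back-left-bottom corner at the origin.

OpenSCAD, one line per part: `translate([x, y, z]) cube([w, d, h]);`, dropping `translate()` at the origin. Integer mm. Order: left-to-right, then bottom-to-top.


cube([40, 40, 2020]);
translate([40, 0, 320]) cube([420, 40, 40]);
translate([40, 0, 640]) cube([420, 40, 40]);
translate([40, 0, 960]) cube([420, 40, 40]);
translate([40, 0, 1280]) cube([420, 40, 40]);
translate([40, 0, 1600]) cube([420, 40, 40]);
translate([460, 0, 0]) cube([40, 40, 2020]);
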